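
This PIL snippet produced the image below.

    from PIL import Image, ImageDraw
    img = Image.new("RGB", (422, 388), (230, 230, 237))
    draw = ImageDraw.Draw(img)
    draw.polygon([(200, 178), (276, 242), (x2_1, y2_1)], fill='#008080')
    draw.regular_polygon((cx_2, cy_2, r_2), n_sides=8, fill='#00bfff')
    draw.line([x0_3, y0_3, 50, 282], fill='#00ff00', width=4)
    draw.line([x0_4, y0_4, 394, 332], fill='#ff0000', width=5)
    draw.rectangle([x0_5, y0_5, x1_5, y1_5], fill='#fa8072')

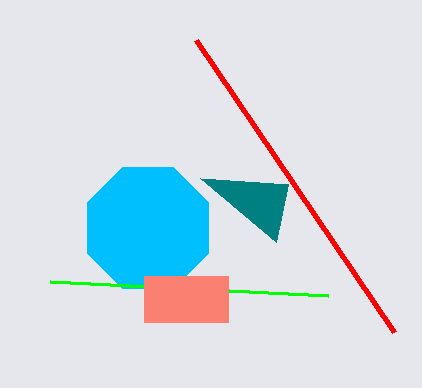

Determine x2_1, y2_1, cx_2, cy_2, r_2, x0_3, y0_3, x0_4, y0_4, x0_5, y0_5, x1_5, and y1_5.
x2_1 = 288, y2_1 = 184, cx_2 = 148, cy_2 = 228, r_2 = 66, x0_3 = 328, y0_3 = 296, x0_4 = 196, y0_4 = 40, x0_5 = 144, y0_5 = 276, x1_5 = 228, y1_5 = 322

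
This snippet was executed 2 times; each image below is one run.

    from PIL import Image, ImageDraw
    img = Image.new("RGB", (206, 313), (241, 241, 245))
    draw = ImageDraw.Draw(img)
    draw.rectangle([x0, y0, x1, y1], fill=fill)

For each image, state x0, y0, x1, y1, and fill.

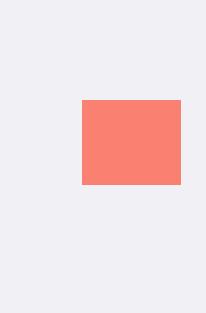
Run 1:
x0 = 82
y0 = 100
x1 = 180
y1 = 184
fill = 'salmon'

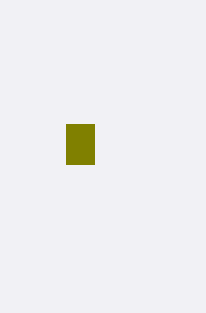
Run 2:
x0 = 66, y0 = 124, x1 = 94, y1 = 164, fill = 'olive'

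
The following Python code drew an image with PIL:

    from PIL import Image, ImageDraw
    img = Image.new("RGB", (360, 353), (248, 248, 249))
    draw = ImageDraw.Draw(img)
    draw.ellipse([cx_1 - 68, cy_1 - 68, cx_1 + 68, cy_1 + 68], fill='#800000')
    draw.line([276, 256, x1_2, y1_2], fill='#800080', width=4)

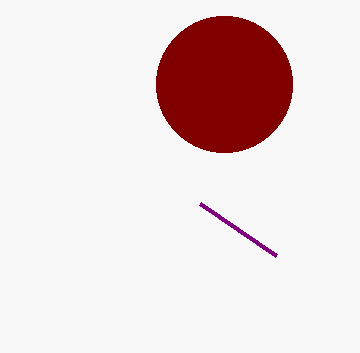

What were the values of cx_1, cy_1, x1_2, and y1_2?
cx_1 = 224
cy_1 = 84
x1_2 = 200
y1_2 = 204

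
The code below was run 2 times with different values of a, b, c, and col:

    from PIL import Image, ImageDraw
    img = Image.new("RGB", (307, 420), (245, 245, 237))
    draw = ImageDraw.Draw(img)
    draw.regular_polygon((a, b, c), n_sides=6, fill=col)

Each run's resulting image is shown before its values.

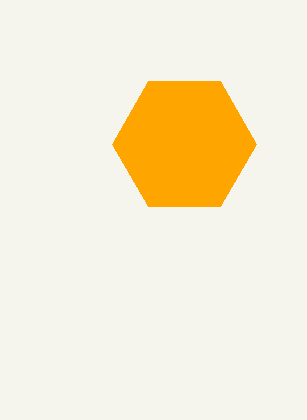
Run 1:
a = 184; b = 144; c = 72; col = 'orange'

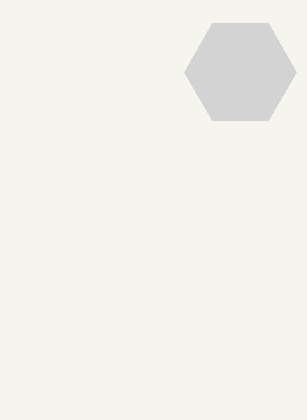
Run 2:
a = 240; b = 72; c = 56; col = 'lightgray'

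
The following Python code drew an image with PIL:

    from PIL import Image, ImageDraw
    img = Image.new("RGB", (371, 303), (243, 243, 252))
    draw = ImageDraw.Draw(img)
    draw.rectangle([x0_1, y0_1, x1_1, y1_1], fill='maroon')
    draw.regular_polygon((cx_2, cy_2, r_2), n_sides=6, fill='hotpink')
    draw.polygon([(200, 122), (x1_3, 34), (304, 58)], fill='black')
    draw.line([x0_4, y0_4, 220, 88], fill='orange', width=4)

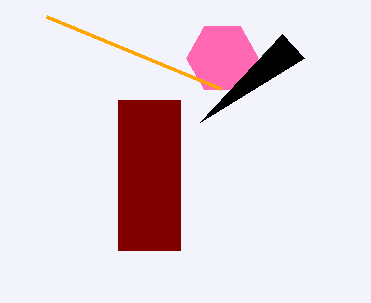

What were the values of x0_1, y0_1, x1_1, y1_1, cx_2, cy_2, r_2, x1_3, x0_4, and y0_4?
x0_1 = 118
y0_1 = 100
x1_1 = 180
y1_1 = 250
cx_2 = 222
cy_2 = 58
r_2 = 36
x1_3 = 282
x0_4 = 46
y0_4 = 16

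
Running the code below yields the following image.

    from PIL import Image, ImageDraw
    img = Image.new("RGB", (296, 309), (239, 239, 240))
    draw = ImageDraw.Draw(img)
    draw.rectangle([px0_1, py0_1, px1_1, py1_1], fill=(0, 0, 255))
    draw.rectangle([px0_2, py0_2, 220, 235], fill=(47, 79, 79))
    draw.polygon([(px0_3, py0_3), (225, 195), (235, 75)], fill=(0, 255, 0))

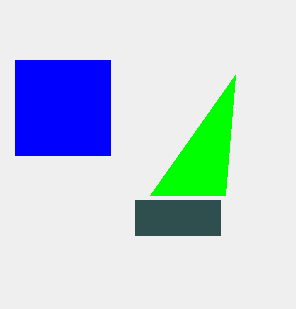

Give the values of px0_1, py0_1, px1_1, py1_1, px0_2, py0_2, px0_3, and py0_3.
px0_1 = 15
py0_1 = 60
px1_1 = 110
py1_1 = 155
px0_2 = 135
py0_2 = 200
px0_3 = 150
py0_3 = 195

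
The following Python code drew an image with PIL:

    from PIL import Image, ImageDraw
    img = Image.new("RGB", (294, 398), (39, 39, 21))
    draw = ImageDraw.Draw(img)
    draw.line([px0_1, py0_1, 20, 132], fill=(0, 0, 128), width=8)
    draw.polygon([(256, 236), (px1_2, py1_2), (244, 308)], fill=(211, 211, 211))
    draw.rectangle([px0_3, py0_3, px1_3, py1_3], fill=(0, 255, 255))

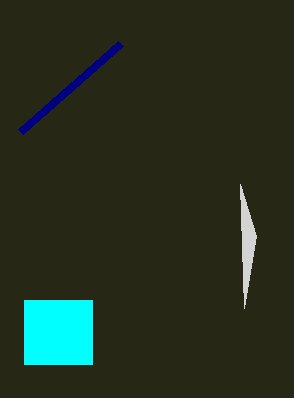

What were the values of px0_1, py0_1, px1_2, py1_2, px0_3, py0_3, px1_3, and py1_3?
px0_1 = 120; py0_1 = 44; px1_2 = 240; py1_2 = 184; px0_3 = 24; py0_3 = 300; px1_3 = 92; py1_3 = 364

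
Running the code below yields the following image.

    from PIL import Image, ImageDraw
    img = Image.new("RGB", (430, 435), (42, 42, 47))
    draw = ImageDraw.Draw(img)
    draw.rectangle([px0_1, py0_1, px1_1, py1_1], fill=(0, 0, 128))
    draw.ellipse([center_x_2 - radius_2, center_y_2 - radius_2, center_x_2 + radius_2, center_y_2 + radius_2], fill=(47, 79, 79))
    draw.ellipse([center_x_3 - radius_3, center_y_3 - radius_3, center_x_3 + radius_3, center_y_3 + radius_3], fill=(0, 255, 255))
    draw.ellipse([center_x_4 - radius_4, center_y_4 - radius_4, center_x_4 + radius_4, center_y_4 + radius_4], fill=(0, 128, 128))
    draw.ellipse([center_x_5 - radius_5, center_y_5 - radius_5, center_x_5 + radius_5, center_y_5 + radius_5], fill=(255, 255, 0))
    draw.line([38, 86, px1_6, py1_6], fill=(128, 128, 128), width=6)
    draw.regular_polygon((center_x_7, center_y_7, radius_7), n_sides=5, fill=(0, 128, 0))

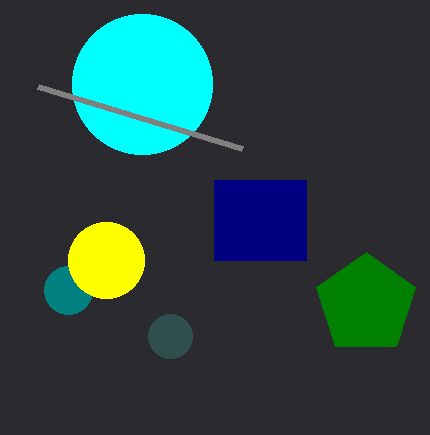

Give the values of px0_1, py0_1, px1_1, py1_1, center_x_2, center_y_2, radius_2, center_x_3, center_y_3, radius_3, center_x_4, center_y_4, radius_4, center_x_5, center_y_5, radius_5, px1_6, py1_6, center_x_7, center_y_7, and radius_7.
px0_1 = 214; py0_1 = 180; px1_1 = 306; py1_1 = 260; center_x_2 = 170; center_y_2 = 336; radius_2 = 22; center_x_3 = 142; center_y_3 = 84; radius_3 = 70; center_x_4 = 68; center_y_4 = 290; radius_4 = 24; center_x_5 = 106; center_y_5 = 260; radius_5 = 38; px1_6 = 242; py1_6 = 148; center_x_7 = 366; center_y_7 = 304; radius_7 = 52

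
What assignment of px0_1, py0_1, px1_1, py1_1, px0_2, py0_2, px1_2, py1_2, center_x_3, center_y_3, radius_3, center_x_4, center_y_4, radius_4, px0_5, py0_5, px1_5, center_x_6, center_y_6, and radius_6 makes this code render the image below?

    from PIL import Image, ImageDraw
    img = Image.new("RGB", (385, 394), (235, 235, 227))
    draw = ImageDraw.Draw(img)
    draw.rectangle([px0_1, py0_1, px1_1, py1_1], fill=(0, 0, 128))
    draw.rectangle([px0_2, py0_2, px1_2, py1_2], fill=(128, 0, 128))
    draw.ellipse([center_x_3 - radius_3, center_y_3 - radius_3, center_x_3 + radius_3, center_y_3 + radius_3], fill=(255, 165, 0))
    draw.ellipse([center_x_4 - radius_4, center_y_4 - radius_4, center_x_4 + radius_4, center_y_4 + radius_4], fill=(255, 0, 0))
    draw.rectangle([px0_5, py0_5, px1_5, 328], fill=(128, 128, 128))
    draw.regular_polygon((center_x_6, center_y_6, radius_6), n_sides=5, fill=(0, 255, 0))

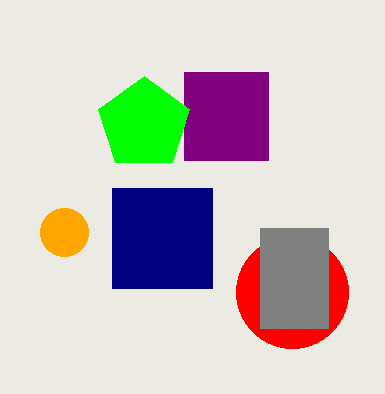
px0_1 = 112
py0_1 = 188
px1_1 = 212
py1_1 = 288
px0_2 = 184
py0_2 = 72
px1_2 = 268
py1_2 = 160
center_x_3 = 64
center_y_3 = 232
radius_3 = 24
center_x_4 = 292
center_y_4 = 292
radius_4 = 56
px0_5 = 260
py0_5 = 228
px1_5 = 328
center_x_6 = 144
center_y_6 = 124
radius_6 = 48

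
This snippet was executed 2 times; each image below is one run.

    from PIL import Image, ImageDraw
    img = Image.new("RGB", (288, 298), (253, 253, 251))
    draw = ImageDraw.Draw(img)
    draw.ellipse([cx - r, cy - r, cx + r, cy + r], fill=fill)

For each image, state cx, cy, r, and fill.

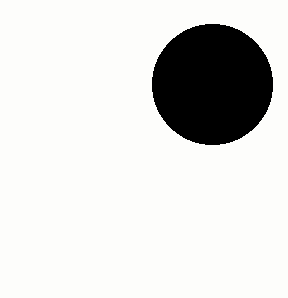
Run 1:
cx = 212
cy = 84
r = 60
fill = 'black'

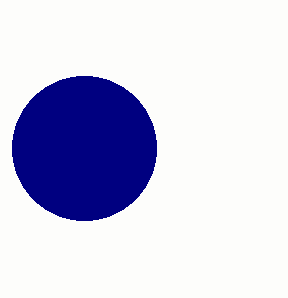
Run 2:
cx = 84, cy = 148, r = 72, fill = 'navy'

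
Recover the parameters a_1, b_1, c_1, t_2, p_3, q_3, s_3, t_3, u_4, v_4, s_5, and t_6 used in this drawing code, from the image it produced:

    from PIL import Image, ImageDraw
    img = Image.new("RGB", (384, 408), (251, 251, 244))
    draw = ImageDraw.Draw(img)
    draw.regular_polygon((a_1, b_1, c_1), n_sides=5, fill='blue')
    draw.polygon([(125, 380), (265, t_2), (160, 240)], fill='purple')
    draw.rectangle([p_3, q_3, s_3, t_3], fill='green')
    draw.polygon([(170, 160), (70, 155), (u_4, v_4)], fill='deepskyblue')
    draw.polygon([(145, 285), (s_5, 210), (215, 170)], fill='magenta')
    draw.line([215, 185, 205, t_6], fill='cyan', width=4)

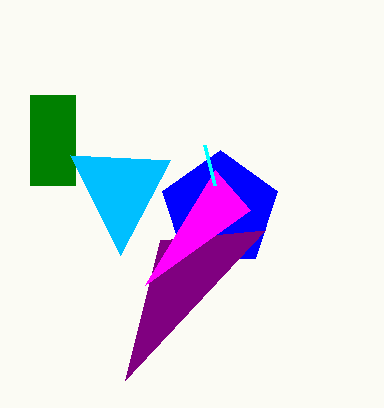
a_1 = 220, b_1 = 210, c_1 = 60, t_2 = 230, p_3 = 30, q_3 = 95, s_3 = 75, t_3 = 185, u_4 = 120, v_4 = 255, s_5 = 250, t_6 = 145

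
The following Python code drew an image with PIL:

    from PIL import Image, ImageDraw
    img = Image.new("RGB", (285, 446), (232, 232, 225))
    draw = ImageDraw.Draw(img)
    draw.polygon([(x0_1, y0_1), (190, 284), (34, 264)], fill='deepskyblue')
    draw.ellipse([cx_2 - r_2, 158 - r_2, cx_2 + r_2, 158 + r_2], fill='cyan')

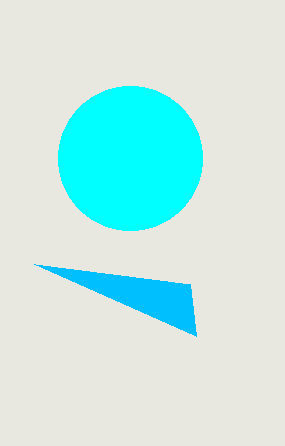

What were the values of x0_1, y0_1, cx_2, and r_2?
x0_1 = 196; y0_1 = 336; cx_2 = 130; r_2 = 72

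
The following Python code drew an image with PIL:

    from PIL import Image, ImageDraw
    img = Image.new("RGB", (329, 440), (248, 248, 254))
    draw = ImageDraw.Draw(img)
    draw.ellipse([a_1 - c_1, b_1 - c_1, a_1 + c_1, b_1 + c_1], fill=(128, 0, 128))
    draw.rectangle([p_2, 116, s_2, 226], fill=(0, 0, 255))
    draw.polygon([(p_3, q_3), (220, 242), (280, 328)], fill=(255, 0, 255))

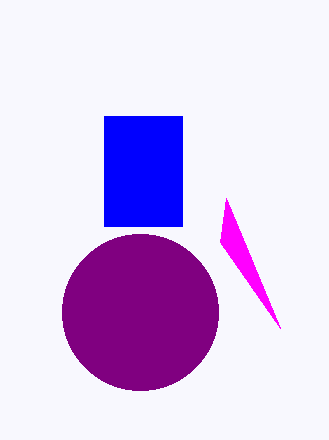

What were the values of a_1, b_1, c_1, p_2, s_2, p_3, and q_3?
a_1 = 140
b_1 = 312
c_1 = 78
p_2 = 104
s_2 = 182
p_3 = 226
q_3 = 198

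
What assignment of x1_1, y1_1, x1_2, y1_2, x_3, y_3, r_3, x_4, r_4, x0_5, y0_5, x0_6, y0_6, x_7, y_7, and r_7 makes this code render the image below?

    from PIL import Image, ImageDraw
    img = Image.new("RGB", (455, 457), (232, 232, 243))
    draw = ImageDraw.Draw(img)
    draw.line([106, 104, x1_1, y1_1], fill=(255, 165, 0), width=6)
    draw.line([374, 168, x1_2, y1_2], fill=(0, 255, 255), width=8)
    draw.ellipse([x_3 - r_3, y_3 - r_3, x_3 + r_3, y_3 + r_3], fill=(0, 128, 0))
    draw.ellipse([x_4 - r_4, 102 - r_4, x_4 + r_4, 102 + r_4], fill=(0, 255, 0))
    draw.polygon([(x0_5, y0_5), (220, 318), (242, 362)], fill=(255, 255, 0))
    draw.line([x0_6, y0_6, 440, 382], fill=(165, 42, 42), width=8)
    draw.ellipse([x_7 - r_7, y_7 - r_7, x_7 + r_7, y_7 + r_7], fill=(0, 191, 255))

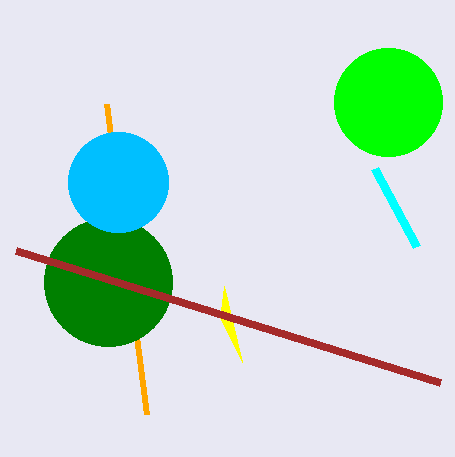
x1_1 = 146; y1_1 = 414; x1_2 = 416; y1_2 = 246; x_3 = 108; y_3 = 282; r_3 = 64; x_4 = 388; r_4 = 54; x0_5 = 224; y0_5 = 286; x0_6 = 16; y0_6 = 250; x_7 = 118; y_7 = 182; r_7 = 50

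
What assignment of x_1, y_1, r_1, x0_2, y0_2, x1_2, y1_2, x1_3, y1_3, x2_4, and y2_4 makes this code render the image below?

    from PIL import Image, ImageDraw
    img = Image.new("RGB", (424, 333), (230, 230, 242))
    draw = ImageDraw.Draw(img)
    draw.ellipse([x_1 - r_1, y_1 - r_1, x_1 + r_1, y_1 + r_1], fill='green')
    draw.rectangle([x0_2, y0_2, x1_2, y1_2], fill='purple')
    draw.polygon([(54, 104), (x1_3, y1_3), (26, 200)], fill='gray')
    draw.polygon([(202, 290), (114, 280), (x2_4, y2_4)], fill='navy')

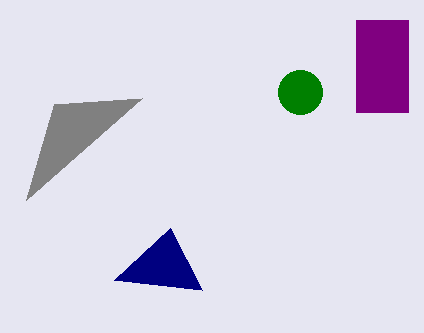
x_1 = 300; y_1 = 92; r_1 = 22; x0_2 = 356; y0_2 = 20; x1_2 = 408; y1_2 = 112; x1_3 = 142; y1_3 = 98; x2_4 = 170; y2_4 = 228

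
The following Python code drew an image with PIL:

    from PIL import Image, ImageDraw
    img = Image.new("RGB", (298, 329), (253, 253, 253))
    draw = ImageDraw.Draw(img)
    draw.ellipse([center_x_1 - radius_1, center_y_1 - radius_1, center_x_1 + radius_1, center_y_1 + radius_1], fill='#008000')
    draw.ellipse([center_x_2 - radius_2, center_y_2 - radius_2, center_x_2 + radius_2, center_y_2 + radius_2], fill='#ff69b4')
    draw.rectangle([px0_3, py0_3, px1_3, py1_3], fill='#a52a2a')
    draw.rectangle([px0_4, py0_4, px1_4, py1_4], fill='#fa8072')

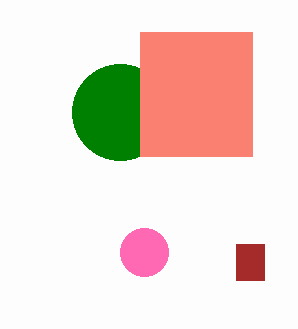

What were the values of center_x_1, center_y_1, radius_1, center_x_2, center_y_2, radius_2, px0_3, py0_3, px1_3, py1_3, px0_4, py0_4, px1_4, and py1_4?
center_x_1 = 120, center_y_1 = 112, radius_1 = 48, center_x_2 = 144, center_y_2 = 252, radius_2 = 24, px0_3 = 236, py0_3 = 244, px1_3 = 264, py1_3 = 280, px0_4 = 140, py0_4 = 32, px1_4 = 252, py1_4 = 156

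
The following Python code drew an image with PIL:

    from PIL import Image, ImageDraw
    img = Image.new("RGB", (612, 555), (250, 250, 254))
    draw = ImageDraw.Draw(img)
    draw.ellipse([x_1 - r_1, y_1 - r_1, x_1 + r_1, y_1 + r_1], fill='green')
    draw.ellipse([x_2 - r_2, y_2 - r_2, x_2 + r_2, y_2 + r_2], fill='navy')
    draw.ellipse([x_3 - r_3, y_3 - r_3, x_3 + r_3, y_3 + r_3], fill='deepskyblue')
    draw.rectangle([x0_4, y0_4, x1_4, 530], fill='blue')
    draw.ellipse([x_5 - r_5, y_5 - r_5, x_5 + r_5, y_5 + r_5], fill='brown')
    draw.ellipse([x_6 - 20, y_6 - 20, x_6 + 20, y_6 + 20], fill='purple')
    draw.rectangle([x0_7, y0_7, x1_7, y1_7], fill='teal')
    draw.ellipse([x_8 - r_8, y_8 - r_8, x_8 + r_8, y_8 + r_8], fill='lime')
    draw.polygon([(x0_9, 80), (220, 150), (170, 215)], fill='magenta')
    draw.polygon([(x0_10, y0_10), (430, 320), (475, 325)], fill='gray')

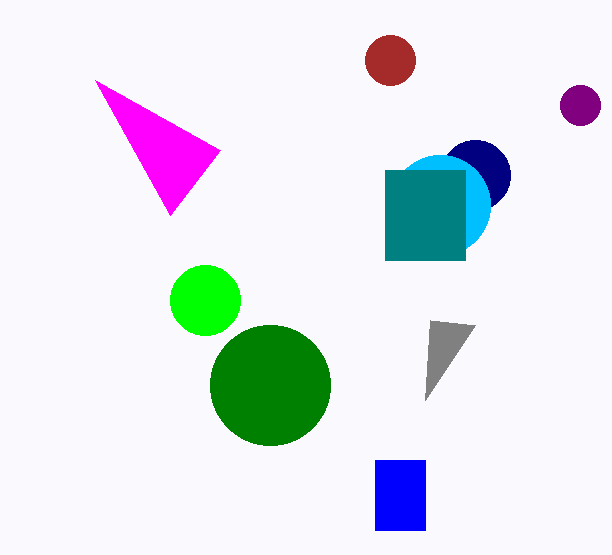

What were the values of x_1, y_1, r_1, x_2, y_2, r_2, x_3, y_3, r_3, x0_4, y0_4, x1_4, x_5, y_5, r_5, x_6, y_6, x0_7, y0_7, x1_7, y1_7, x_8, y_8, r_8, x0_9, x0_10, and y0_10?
x_1 = 270; y_1 = 385; r_1 = 60; x_2 = 475; y_2 = 175; r_2 = 35; x_3 = 440; y_3 = 205; r_3 = 50; x0_4 = 375; y0_4 = 460; x1_4 = 425; x_5 = 390; y_5 = 60; r_5 = 25; x_6 = 580; y_6 = 105; x0_7 = 385; y0_7 = 170; x1_7 = 465; y1_7 = 260; x_8 = 205; y_8 = 300; r_8 = 35; x0_9 = 95; x0_10 = 425; y0_10 = 400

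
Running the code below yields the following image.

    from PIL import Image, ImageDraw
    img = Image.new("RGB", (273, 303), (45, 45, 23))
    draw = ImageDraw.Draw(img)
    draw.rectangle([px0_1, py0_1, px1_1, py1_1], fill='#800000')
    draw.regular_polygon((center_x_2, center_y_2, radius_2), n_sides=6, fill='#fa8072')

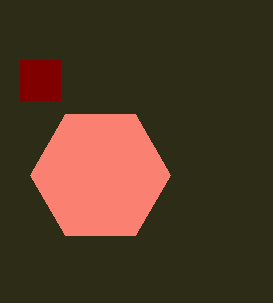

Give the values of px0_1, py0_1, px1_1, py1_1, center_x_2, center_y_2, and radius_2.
px0_1 = 20; py0_1 = 60; px1_1 = 60; py1_1 = 100; center_x_2 = 100; center_y_2 = 175; radius_2 = 70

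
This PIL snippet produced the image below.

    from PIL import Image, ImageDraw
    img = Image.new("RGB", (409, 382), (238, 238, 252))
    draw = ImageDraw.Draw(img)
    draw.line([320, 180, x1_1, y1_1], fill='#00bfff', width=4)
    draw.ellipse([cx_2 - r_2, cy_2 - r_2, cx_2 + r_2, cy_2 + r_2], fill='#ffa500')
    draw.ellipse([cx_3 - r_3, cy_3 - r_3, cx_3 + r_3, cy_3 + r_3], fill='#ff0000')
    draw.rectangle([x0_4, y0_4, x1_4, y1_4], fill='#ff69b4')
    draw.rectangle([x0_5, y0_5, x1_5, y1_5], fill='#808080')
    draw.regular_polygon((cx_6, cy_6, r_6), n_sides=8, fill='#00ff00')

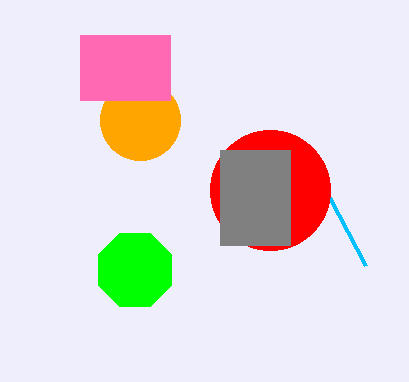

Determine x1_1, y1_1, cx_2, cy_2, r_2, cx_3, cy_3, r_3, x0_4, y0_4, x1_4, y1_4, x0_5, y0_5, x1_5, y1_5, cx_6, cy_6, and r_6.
x1_1 = 365
y1_1 = 265
cx_2 = 140
cy_2 = 120
r_2 = 40
cx_3 = 270
cy_3 = 190
r_3 = 60
x0_4 = 80
y0_4 = 35
x1_4 = 170
y1_4 = 100
x0_5 = 220
y0_5 = 150
x1_5 = 290
y1_5 = 245
cx_6 = 135
cy_6 = 270
r_6 = 40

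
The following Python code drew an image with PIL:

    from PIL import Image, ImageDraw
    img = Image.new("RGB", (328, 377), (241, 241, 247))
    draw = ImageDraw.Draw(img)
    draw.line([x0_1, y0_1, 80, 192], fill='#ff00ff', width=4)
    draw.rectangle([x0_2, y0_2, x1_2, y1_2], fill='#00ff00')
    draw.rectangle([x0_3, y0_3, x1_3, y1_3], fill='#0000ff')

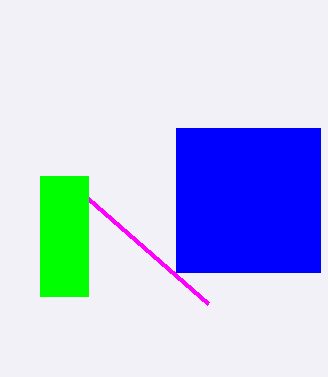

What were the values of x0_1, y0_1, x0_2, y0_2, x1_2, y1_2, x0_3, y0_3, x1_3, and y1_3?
x0_1 = 208, y0_1 = 304, x0_2 = 40, y0_2 = 176, x1_2 = 88, y1_2 = 296, x0_3 = 176, y0_3 = 128, x1_3 = 320, y1_3 = 272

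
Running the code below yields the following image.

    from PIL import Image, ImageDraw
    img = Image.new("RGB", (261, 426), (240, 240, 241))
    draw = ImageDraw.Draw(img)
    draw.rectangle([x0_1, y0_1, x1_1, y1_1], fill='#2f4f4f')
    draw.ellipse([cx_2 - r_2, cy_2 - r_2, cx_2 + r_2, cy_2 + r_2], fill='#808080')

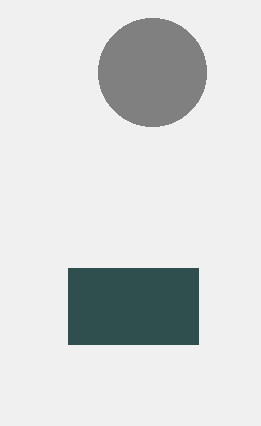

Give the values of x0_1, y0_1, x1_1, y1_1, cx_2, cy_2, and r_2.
x0_1 = 68, y0_1 = 268, x1_1 = 198, y1_1 = 344, cx_2 = 152, cy_2 = 72, r_2 = 54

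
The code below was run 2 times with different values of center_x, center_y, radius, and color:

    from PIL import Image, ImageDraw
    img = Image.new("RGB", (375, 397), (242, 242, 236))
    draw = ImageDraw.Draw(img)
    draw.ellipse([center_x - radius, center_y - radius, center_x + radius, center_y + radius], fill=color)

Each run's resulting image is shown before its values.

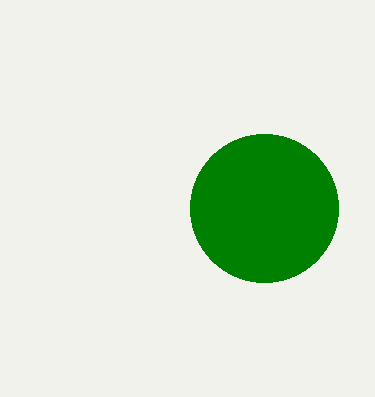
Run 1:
center_x = 264; center_y = 208; radius = 74; color = 'green'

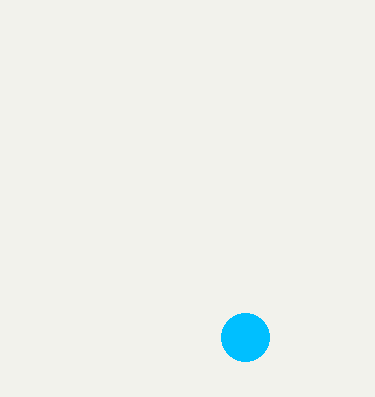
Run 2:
center_x = 245
center_y = 337
radius = 24
color = 'deepskyblue'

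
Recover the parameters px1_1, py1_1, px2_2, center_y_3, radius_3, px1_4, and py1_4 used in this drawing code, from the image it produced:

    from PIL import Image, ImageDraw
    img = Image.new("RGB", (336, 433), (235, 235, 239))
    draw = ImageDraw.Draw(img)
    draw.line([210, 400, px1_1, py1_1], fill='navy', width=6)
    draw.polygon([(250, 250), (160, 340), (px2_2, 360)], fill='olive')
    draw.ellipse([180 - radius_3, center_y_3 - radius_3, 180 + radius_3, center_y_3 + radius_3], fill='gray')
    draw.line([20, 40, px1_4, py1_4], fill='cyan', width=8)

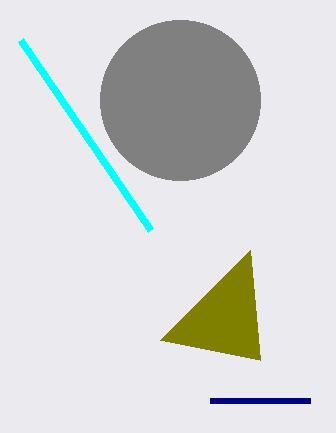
px1_1 = 310
py1_1 = 400
px2_2 = 260
center_y_3 = 100
radius_3 = 80
px1_4 = 150
py1_4 = 230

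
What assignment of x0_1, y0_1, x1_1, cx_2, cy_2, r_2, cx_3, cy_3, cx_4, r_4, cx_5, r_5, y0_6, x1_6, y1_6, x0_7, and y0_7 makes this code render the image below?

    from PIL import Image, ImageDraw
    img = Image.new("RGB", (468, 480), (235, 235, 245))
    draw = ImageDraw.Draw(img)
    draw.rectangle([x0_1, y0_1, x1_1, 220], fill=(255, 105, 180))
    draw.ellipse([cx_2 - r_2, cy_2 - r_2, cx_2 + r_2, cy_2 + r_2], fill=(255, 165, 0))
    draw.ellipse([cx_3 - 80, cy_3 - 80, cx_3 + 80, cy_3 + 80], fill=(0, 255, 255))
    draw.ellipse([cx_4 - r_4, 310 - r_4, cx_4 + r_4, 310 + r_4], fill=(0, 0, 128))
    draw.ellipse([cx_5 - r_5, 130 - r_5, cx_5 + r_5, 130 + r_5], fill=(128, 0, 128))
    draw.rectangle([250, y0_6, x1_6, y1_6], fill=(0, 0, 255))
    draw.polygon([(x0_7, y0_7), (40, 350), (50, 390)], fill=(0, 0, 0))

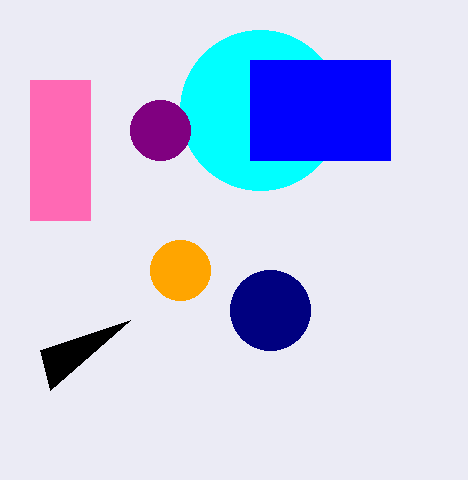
x0_1 = 30, y0_1 = 80, x1_1 = 90, cx_2 = 180, cy_2 = 270, r_2 = 30, cx_3 = 260, cy_3 = 110, cx_4 = 270, r_4 = 40, cx_5 = 160, r_5 = 30, y0_6 = 60, x1_6 = 390, y1_6 = 160, x0_7 = 130, y0_7 = 320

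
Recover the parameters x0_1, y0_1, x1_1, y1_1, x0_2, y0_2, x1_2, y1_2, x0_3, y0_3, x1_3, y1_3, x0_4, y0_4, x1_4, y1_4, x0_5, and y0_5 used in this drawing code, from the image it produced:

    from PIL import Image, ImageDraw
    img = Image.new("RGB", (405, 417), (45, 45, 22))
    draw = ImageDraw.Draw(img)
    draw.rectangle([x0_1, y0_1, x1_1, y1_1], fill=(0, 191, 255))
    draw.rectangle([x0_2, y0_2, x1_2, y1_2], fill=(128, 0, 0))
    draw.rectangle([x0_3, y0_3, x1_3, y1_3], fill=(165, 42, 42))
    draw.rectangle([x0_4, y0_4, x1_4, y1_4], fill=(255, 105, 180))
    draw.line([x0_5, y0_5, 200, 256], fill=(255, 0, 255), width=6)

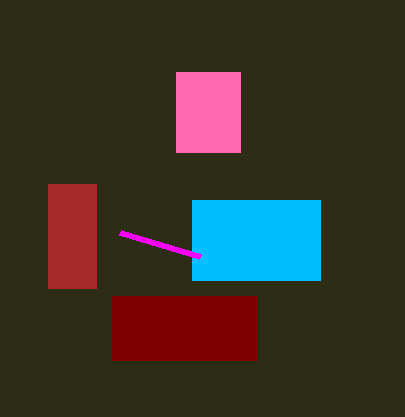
x0_1 = 192, y0_1 = 200, x1_1 = 320, y1_1 = 280, x0_2 = 112, y0_2 = 296, x1_2 = 256, y1_2 = 360, x0_3 = 48, y0_3 = 184, x1_3 = 96, y1_3 = 288, x0_4 = 176, y0_4 = 72, x1_4 = 240, y1_4 = 152, x0_5 = 120, y0_5 = 232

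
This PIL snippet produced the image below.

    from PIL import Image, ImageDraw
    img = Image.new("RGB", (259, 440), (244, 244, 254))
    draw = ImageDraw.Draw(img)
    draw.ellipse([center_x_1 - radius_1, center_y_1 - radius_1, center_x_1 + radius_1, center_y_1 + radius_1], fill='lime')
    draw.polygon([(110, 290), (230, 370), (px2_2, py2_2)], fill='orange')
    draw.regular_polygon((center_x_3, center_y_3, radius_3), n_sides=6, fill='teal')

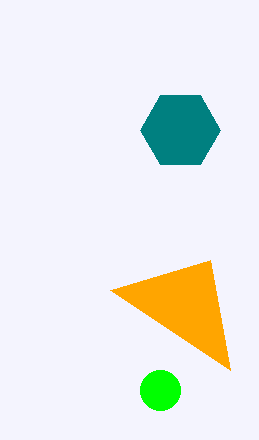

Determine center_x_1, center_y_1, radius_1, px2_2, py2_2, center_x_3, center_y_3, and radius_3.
center_x_1 = 160
center_y_1 = 390
radius_1 = 20
px2_2 = 210
py2_2 = 260
center_x_3 = 180
center_y_3 = 130
radius_3 = 40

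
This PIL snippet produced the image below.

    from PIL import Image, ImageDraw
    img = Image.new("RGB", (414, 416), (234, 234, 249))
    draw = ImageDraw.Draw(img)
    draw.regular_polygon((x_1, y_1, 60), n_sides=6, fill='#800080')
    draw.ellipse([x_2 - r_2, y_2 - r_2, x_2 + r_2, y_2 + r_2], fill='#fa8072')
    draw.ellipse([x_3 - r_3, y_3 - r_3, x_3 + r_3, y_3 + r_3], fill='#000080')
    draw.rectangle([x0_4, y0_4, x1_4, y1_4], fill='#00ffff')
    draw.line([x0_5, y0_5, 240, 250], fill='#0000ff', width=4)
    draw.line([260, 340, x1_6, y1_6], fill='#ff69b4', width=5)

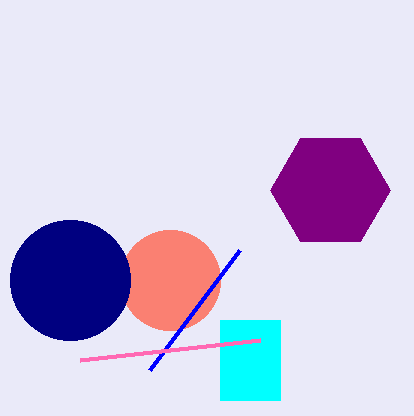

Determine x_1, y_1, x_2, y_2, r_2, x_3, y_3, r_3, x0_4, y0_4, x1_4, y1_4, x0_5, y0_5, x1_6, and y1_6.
x_1 = 330; y_1 = 190; x_2 = 170; y_2 = 280; r_2 = 50; x_3 = 70; y_3 = 280; r_3 = 60; x0_4 = 220; y0_4 = 320; x1_4 = 280; y1_4 = 400; x0_5 = 150; y0_5 = 370; x1_6 = 80; y1_6 = 360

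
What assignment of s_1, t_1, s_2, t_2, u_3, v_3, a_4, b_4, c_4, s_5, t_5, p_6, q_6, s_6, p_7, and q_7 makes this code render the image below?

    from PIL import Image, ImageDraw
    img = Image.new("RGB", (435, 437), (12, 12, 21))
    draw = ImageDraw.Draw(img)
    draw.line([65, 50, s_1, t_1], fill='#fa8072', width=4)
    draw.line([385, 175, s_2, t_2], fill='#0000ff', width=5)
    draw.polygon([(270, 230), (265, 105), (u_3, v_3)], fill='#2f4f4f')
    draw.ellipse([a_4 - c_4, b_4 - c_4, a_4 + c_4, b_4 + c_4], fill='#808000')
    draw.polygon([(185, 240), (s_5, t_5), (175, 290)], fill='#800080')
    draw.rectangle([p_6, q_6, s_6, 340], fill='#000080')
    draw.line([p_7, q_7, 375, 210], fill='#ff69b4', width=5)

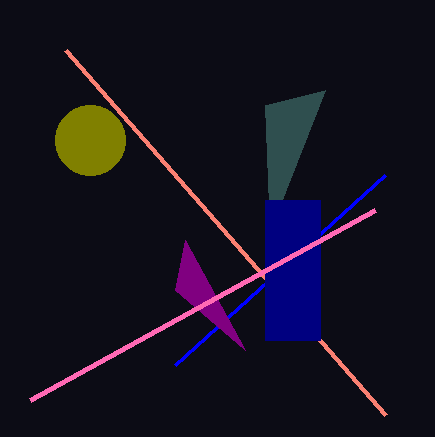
s_1 = 385, t_1 = 415, s_2 = 175, t_2 = 365, u_3 = 325, v_3 = 90, a_4 = 90, b_4 = 140, c_4 = 35, s_5 = 245, t_5 = 350, p_6 = 265, q_6 = 200, s_6 = 320, p_7 = 30, q_7 = 400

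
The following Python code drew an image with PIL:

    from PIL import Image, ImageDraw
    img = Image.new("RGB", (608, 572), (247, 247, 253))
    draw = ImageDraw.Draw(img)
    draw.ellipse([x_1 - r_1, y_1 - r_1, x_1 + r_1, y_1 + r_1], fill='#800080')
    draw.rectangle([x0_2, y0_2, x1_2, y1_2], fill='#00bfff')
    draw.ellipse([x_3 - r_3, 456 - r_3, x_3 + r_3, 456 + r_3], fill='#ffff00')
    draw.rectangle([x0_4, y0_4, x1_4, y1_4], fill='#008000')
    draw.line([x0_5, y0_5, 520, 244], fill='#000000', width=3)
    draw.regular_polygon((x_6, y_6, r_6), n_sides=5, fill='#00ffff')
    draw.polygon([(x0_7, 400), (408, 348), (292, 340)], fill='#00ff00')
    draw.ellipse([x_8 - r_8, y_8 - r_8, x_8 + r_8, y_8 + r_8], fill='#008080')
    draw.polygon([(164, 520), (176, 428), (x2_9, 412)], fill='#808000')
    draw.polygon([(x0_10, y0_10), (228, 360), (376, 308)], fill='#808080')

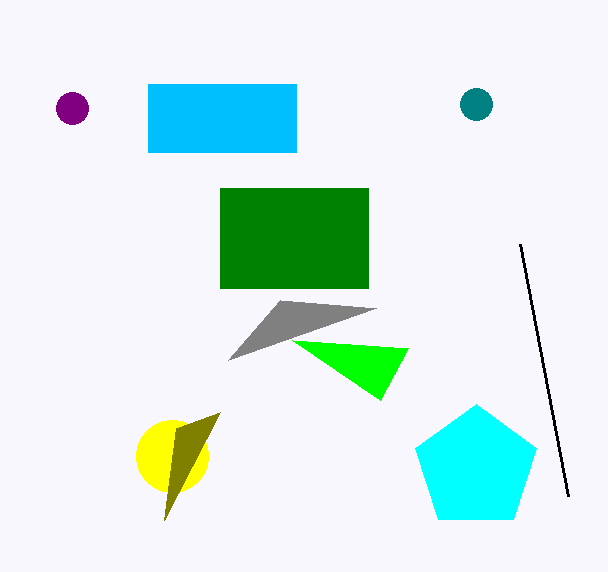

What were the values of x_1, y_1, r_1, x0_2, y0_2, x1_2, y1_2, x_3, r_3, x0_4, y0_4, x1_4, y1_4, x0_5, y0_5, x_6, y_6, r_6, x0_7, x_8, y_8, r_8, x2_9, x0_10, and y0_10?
x_1 = 72; y_1 = 108; r_1 = 16; x0_2 = 148; y0_2 = 84; x1_2 = 296; y1_2 = 152; x_3 = 172; r_3 = 36; x0_4 = 220; y0_4 = 188; x1_4 = 368; y1_4 = 288; x0_5 = 568; y0_5 = 496; x_6 = 476; y_6 = 468; r_6 = 64; x0_7 = 380; x_8 = 476; y_8 = 104; r_8 = 16; x2_9 = 220; x0_10 = 280; y0_10 = 300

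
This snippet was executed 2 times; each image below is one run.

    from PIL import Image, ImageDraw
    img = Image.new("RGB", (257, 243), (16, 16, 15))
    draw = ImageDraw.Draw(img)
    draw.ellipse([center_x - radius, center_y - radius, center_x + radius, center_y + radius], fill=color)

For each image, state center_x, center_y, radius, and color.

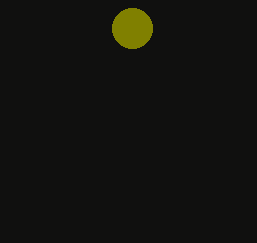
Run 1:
center_x = 132; center_y = 28; radius = 20; color = 'olive'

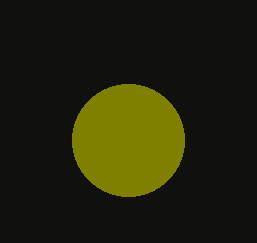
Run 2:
center_x = 128, center_y = 140, radius = 56, color = 'olive'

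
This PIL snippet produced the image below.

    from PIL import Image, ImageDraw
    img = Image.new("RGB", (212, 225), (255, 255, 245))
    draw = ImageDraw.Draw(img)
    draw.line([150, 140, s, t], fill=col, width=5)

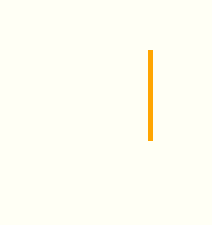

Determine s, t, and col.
s = 150
t = 50
col = 'orange'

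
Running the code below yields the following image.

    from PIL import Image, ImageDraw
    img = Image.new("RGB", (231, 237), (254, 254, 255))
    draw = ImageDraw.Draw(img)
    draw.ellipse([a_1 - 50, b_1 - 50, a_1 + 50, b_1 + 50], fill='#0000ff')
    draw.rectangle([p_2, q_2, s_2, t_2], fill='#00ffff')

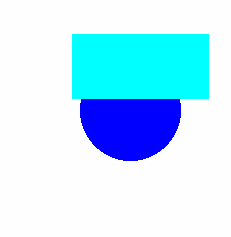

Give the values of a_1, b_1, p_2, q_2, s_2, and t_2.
a_1 = 130; b_1 = 110; p_2 = 72; q_2 = 34; s_2 = 208; t_2 = 98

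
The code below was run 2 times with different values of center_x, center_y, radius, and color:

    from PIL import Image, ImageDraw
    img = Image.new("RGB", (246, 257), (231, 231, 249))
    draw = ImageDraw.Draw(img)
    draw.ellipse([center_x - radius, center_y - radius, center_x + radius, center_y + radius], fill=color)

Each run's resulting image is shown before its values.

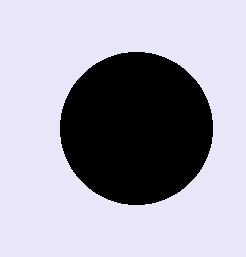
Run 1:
center_x = 136
center_y = 128
radius = 76
color = 'black'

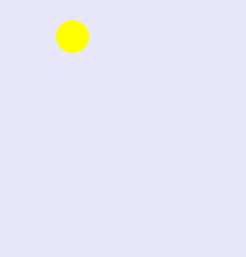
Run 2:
center_x = 72; center_y = 36; radius = 16; color = 'yellow'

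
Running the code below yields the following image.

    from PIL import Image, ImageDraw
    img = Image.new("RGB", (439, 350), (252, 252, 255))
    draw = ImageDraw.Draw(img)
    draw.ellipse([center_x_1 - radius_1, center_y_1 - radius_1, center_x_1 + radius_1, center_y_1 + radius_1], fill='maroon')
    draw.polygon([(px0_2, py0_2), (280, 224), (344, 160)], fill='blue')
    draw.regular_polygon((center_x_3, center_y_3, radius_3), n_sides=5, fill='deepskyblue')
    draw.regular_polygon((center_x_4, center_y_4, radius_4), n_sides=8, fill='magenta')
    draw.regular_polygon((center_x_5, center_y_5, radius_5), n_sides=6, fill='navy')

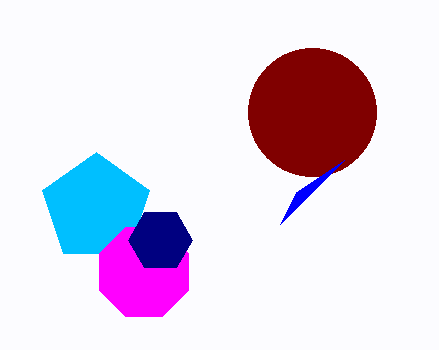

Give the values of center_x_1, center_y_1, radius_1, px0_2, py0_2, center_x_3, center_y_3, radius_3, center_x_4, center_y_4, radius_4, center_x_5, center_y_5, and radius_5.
center_x_1 = 312, center_y_1 = 112, radius_1 = 64, px0_2 = 296, py0_2 = 192, center_x_3 = 96, center_y_3 = 208, radius_3 = 56, center_x_4 = 144, center_y_4 = 272, radius_4 = 48, center_x_5 = 160, center_y_5 = 240, radius_5 = 32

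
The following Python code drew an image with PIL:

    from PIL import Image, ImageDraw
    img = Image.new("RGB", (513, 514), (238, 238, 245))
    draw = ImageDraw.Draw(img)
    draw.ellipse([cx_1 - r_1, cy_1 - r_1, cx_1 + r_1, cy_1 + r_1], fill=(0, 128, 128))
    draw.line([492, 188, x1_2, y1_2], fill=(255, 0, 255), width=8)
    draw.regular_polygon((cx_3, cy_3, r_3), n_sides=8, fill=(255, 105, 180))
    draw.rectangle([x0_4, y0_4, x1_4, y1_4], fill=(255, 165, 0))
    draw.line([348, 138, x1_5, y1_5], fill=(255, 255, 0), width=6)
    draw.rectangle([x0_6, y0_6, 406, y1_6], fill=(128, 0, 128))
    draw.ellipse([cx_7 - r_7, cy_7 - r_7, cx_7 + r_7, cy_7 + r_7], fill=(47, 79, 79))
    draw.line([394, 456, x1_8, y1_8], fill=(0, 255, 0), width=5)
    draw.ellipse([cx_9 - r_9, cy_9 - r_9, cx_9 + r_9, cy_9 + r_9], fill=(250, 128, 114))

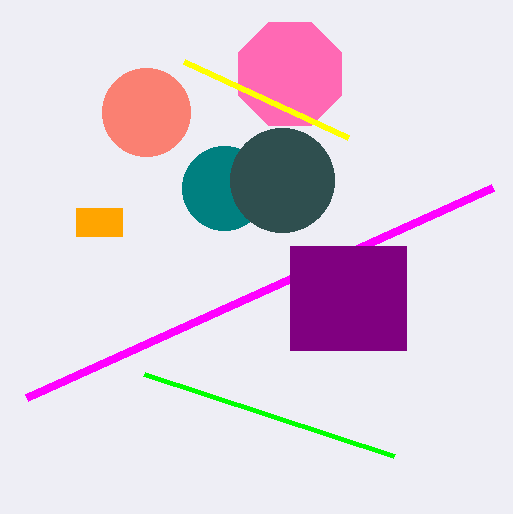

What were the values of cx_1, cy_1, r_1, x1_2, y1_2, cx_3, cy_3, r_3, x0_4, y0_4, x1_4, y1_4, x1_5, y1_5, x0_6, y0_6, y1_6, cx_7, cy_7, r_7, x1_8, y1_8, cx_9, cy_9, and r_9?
cx_1 = 224; cy_1 = 188; r_1 = 42; x1_2 = 26; y1_2 = 398; cx_3 = 290; cy_3 = 74; r_3 = 56; x0_4 = 76; y0_4 = 208; x1_4 = 122; y1_4 = 236; x1_5 = 184; y1_5 = 62; x0_6 = 290; y0_6 = 246; y1_6 = 350; cx_7 = 282; cy_7 = 180; r_7 = 52; x1_8 = 144; y1_8 = 374; cx_9 = 146; cy_9 = 112; r_9 = 44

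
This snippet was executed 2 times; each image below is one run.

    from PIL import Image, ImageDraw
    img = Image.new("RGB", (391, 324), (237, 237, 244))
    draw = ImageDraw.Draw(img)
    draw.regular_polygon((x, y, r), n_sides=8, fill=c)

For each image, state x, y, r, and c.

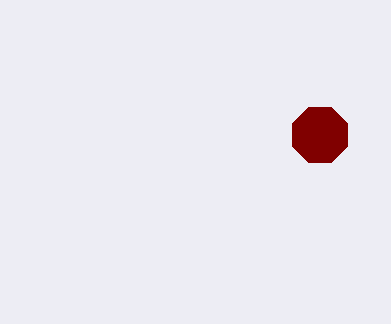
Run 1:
x = 320, y = 135, r = 30, c = 'maroon'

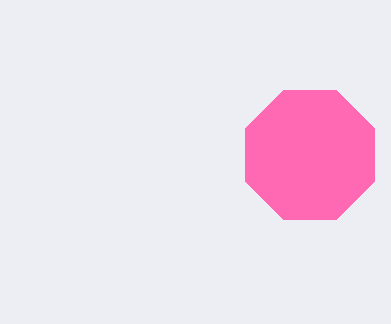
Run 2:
x = 310; y = 155; r = 70; c = 'hotpink'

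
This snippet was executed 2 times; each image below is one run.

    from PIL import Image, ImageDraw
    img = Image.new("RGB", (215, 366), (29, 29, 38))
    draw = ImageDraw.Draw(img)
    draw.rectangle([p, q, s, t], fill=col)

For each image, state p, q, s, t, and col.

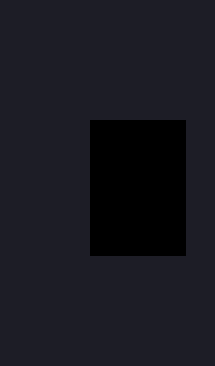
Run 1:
p = 90; q = 120; s = 185; t = 255; col = 'black'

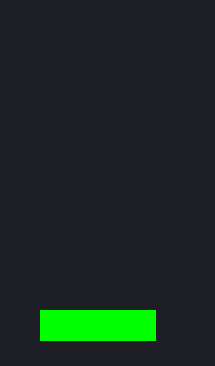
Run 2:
p = 40; q = 310; s = 155; t = 340; col = 'lime'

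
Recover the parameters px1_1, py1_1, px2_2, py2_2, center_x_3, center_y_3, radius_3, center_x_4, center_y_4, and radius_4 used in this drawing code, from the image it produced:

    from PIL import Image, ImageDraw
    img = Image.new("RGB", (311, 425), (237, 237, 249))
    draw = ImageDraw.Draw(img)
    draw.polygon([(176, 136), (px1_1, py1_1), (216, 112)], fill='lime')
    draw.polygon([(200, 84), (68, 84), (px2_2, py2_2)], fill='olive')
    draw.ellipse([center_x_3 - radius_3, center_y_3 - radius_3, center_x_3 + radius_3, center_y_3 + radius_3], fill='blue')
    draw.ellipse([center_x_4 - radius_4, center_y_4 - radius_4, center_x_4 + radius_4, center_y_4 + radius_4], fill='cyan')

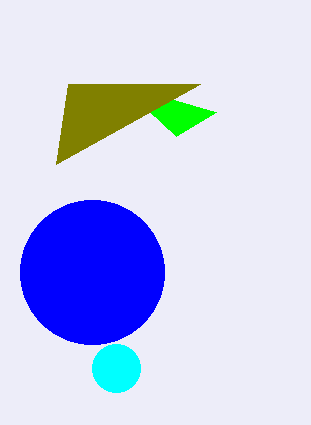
px1_1 = 120, py1_1 = 84, px2_2 = 56, py2_2 = 164, center_x_3 = 92, center_y_3 = 272, radius_3 = 72, center_x_4 = 116, center_y_4 = 368, radius_4 = 24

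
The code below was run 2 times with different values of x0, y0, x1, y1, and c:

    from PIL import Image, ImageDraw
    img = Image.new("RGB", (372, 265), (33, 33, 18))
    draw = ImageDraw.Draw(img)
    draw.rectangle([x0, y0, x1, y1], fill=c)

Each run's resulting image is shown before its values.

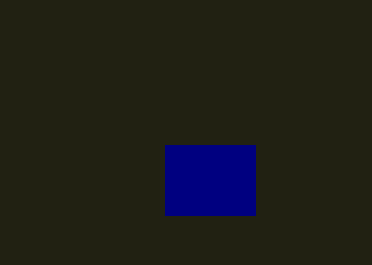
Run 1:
x0 = 165, y0 = 145, x1 = 255, y1 = 215, c = 'navy'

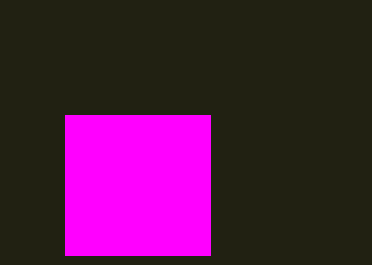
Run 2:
x0 = 65, y0 = 115, x1 = 210, y1 = 255, c = 'magenta'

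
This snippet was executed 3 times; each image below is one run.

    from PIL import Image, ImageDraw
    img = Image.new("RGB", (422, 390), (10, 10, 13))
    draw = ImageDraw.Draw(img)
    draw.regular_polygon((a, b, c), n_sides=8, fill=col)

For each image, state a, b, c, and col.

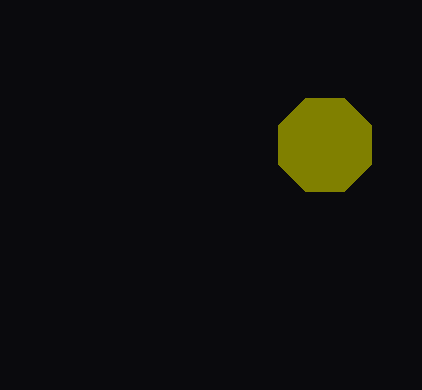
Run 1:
a = 325, b = 145, c = 50, col = 'olive'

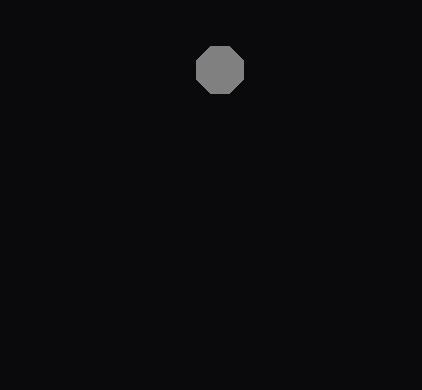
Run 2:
a = 220; b = 70; c = 25; col = 'gray'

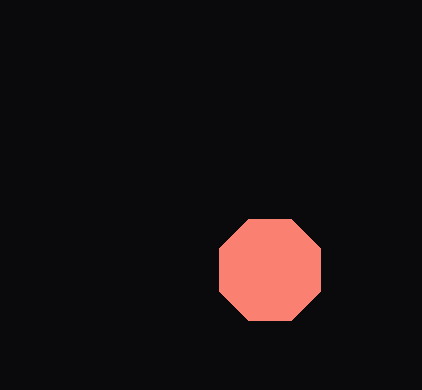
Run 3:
a = 270, b = 270, c = 55, col = 'salmon'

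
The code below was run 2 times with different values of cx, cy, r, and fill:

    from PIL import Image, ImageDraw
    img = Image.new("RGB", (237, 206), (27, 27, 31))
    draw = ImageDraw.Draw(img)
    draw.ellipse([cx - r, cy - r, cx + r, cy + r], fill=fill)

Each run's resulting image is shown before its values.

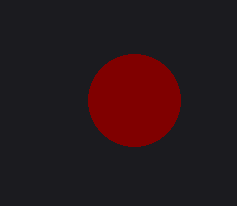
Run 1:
cx = 134; cy = 100; r = 46; fill = 'maroon'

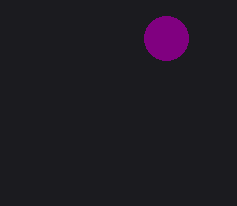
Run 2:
cx = 166
cy = 38
r = 22
fill = 'purple'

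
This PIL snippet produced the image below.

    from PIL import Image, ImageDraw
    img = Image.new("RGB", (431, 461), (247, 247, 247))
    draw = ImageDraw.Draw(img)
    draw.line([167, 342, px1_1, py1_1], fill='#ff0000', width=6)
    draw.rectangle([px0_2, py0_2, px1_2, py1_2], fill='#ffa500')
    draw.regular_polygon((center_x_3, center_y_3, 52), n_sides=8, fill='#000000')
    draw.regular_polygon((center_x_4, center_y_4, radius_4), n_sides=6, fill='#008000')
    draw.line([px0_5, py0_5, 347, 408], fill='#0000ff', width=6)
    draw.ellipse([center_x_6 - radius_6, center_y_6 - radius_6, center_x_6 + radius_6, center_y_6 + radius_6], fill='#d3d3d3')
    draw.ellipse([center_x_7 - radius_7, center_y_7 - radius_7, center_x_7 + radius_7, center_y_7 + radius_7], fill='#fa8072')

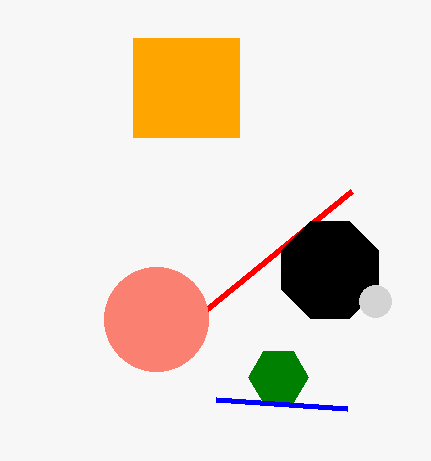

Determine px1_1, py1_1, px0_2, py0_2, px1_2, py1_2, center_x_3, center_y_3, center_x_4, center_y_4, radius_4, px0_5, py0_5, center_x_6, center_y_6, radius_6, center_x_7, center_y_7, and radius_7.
px1_1 = 352
py1_1 = 191
px0_2 = 133
py0_2 = 38
px1_2 = 239
py1_2 = 137
center_x_3 = 330
center_y_3 = 270
center_x_4 = 278
center_y_4 = 377
radius_4 = 30
px0_5 = 216
py0_5 = 399
center_x_6 = 375
center_y_6 = 301
radius_6 = 16
center_x_7 = 156
center_y_7 = 319
radius_7 = 52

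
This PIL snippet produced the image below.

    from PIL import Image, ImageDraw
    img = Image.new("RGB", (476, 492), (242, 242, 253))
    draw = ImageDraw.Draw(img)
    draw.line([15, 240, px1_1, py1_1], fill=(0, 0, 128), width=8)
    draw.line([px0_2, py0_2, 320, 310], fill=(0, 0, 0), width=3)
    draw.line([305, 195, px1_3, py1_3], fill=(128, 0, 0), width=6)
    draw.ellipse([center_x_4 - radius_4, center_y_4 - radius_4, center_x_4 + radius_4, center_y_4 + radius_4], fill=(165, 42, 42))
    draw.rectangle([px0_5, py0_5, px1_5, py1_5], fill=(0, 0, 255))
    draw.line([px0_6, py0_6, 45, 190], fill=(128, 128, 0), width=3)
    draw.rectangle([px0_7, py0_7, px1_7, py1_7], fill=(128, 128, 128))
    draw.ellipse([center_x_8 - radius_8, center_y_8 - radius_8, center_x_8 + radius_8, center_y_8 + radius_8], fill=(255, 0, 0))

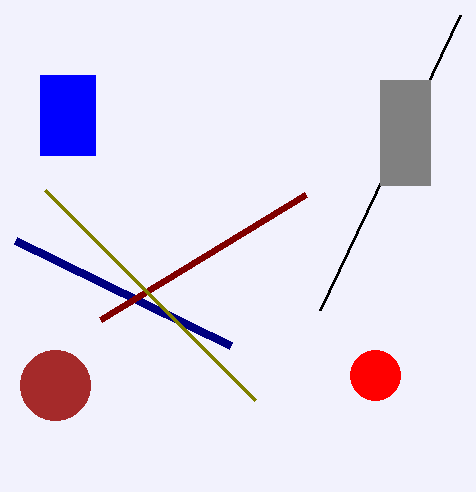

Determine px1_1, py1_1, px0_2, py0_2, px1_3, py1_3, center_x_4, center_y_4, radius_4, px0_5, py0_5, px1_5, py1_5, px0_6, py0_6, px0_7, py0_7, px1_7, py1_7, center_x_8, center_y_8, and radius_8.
px1_1 = 230, py1_1 = 345, px0_2 = 460, py0_2 = 15, px1_3 = 100, py1_3 = 320, center_x_4 = 55, center_y_4 = 385, radius_4 = 35, px0_5 = 40, py0_5 = 75, px1_5 = 95, py1_5 = 155, px0_6 = 255, py0_6 = 400, px0_7 = 380, py0_7 = 80, px1_7 = 430, py1_7 = 185, center_x_8 = 375, center_y_8 = 375, radius_8 = 25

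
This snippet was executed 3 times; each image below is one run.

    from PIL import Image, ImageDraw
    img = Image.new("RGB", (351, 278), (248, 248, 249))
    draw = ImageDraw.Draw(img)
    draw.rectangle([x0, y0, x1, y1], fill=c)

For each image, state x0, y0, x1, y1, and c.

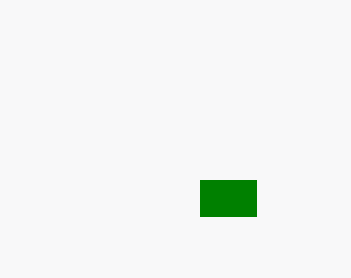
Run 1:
x0 = 200
y0 = 180
x1 = 256
y1 = 216
c = 'green'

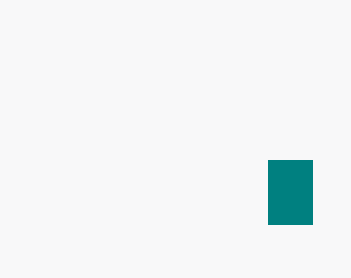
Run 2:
x0 = 268
y0 = 160
x1 = 312
y1 = 224
c = 'teal'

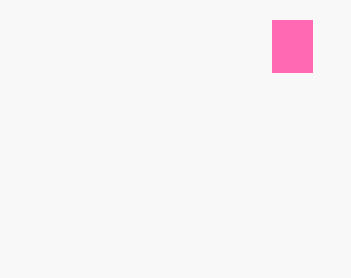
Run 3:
x0 = 272, y0 = 20, x1 = 312, y1 = 72, c = 'hotpink'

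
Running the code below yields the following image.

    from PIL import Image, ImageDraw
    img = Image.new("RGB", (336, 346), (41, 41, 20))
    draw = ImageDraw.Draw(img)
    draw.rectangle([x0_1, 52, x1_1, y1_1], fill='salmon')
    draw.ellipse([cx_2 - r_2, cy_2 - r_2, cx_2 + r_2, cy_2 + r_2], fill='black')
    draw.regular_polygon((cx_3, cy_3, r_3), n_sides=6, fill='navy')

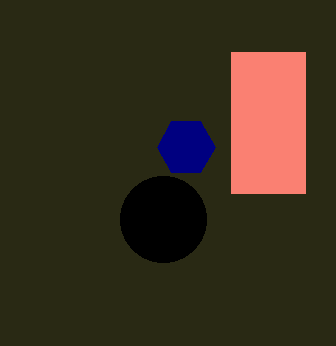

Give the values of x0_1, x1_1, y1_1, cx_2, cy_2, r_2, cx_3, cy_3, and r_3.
x0_1 = 231, x1_1 = 305, y1_1 = 193, cx_2 = 163, cy_2 = 219, r_2 = 43, cx_3 = 186, cy_3 = 147, r_3 = 29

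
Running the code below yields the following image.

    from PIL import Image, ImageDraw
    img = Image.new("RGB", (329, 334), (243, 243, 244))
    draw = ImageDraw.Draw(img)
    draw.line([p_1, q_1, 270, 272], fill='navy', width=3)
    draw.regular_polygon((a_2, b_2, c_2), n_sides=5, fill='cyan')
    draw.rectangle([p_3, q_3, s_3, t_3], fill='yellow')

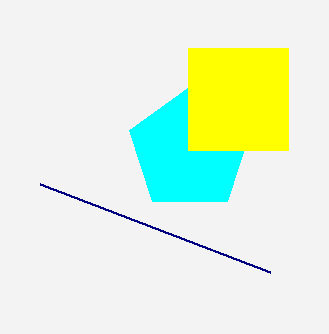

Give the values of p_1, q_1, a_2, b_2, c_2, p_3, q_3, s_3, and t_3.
p_1 = 40
q_1 = 184
a_2 = 190
b_2 = 150
c_2 = 64
p_3 = 188
q_3 = 48
s_3 = 288
t_3 = 150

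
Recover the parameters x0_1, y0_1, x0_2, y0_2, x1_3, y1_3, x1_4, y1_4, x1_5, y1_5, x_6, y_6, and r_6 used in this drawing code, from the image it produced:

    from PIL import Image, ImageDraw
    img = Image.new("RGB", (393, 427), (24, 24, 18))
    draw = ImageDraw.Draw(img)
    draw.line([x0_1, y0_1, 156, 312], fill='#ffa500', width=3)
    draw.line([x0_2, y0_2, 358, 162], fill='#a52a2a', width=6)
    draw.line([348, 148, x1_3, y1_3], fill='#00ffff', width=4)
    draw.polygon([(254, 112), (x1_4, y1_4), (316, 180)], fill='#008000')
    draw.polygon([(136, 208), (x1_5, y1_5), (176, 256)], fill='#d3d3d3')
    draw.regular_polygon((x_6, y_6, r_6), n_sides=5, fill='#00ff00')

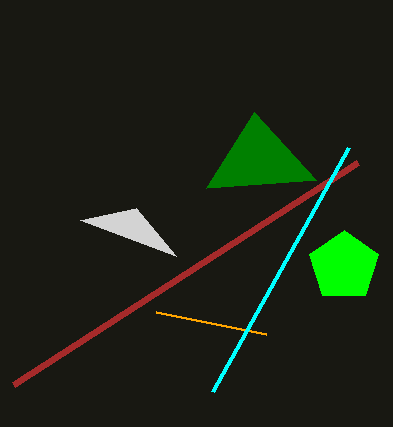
x0_1 = 266
y0_1 = 334
x0_2 = 14
y0_2 = 384
x1_3 = 212
y1_3 = 392
x1_4 = 206
y1_4 = 188
x1_5 = 80
y1_5 = 220
x_6 = 344
y_6 = 266
r_6 = 36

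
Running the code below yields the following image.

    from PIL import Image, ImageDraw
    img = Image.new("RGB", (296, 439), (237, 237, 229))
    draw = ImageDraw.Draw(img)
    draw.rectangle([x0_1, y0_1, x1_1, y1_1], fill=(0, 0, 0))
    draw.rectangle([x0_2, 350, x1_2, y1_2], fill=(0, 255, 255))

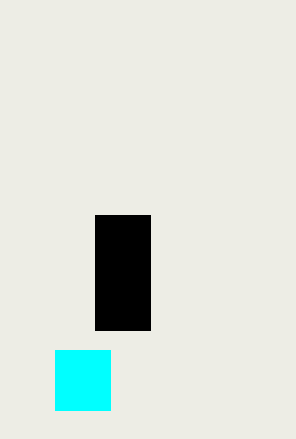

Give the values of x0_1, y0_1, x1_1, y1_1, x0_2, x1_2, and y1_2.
x0_1 = 95; y0_1 = 215; x1_1 = 150; y1_1 = 330; x0_2 = 55; x1_2 = 110; y1_2 = 410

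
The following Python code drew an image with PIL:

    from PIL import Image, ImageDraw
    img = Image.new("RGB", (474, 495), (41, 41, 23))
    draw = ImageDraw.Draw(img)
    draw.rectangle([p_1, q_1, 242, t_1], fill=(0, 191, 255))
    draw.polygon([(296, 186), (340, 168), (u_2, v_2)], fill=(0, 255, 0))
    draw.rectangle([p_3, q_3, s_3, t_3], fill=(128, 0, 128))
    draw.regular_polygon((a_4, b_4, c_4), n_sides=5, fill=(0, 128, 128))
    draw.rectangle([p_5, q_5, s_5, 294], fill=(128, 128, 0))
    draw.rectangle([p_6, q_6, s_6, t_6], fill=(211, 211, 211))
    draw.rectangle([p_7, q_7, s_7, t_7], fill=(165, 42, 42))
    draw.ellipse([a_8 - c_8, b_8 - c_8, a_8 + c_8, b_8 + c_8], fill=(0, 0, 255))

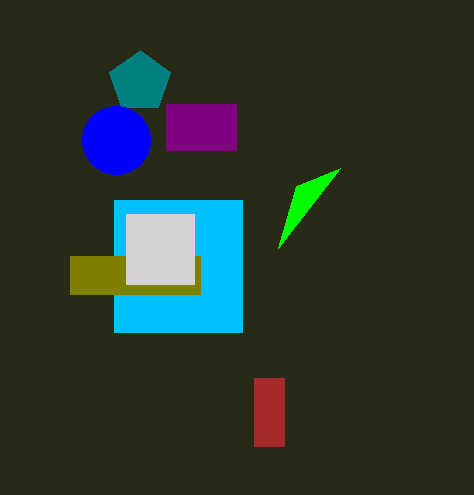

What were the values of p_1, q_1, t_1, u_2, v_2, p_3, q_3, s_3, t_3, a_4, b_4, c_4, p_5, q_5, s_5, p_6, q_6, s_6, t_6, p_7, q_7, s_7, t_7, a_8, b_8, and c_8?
p_1 = 114, q_1 = 200, t_1 = 332, u_2 = 278, v_2 = 248, p_3 = 166, q_3 = 104, s_3 = 236, t_3 = 150, a_4 = 140, b_4 = 82, c_4 = 32, p_5 = 70, q_5 = 256, s_5 = 200, p_6 = 126, q_6 = 214, s_6 = 194, t_6 = 284, p_7 = 254, q_7 = 378, s_7 = 284, t_7 = 446, a_8 = 116, b_8 = 140, c_8 = 34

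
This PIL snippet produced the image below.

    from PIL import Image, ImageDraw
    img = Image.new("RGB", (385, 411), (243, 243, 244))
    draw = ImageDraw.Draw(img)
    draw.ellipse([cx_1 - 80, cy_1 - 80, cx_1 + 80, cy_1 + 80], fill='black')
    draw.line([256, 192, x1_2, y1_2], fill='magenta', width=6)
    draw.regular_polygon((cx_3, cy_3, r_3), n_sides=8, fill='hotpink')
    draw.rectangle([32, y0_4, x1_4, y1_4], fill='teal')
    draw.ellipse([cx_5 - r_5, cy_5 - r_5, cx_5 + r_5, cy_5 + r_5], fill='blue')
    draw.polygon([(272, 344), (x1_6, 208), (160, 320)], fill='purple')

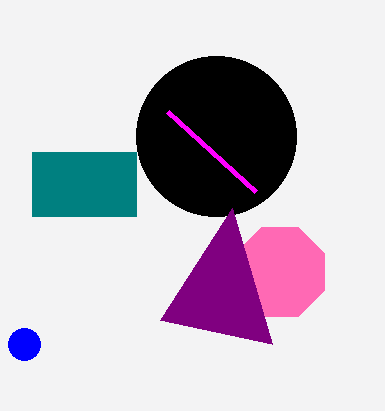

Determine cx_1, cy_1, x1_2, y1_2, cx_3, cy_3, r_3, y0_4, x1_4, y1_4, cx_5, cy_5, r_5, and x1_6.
cx_1 = 216
cy_1 = 136
x1_2 = 168
y1_2 = 112
cx_3 = 280
cy_3 = 272
r_3 = 48
y0_4 = 152
x1_4 = 136
y1_4 = 216
cx_5 = 24
cy_5 = 344
r_5 = 16
x1_6 = 232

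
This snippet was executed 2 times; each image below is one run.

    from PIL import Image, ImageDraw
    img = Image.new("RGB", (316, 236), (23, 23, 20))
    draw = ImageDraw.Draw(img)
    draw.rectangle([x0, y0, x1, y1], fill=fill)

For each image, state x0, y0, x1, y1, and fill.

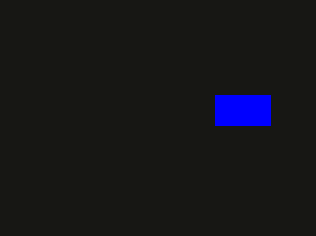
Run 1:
x0 = 215
y0 = 95
x1 = 270
y1 = 125
fill = 'blue'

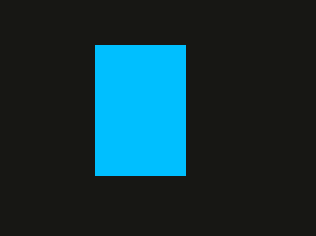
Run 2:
x0 = 95
y0 = 45
x1 = 185
y1 = 175
fill = 'deepskyblue'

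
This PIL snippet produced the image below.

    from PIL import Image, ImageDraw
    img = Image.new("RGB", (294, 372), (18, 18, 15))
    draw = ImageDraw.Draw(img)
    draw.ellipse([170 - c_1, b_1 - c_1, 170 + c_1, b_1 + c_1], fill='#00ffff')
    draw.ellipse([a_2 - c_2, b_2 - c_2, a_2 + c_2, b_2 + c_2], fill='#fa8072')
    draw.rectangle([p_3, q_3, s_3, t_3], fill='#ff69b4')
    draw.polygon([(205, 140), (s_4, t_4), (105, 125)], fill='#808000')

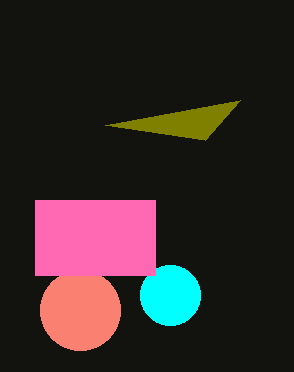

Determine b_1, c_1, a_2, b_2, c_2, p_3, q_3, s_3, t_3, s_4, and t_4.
b_1 = 295
c_1 = 30
a_2 = 80
b_2 = 310
c_2 = 40
p_3 = 35
q_3 = 200
s_3 = 155
t_3 = 275
s_4 = 240
t_4 = 100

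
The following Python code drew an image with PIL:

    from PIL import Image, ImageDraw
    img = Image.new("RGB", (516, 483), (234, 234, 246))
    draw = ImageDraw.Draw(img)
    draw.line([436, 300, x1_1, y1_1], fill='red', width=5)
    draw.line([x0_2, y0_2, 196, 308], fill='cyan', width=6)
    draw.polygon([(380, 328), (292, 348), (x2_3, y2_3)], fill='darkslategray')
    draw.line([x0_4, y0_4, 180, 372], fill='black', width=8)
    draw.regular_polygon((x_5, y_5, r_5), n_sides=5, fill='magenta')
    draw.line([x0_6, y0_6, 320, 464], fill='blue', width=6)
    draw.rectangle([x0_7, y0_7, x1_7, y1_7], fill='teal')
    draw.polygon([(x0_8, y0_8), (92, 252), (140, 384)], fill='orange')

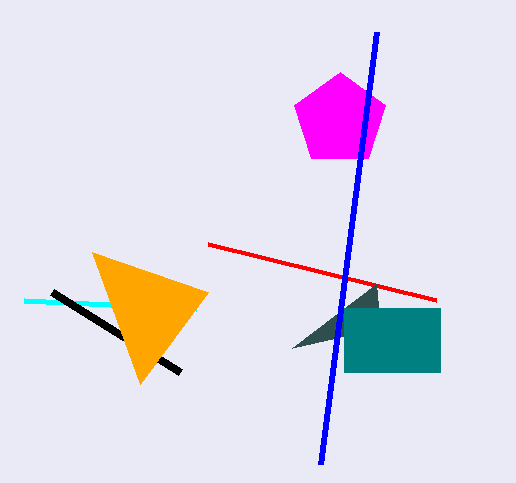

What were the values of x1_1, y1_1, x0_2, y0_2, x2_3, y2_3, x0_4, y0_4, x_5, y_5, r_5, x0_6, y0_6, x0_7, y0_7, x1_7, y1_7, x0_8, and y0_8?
x1_1 = 208; y1_1 = 244; x0_2 = 24; y0_2 = 300; x2_3 = 376; y2_3 = 284; x0_4 = 52; y0_4 = 292; x_5 = 340; y_5 = 120; r_5 = 48; x0_6 = 376; y0_6 = 32; x0_7 = 344; y0_7 = 308; x1_7 = 440; y1_7 = 372; x0_8 = 208; y0_8 = 292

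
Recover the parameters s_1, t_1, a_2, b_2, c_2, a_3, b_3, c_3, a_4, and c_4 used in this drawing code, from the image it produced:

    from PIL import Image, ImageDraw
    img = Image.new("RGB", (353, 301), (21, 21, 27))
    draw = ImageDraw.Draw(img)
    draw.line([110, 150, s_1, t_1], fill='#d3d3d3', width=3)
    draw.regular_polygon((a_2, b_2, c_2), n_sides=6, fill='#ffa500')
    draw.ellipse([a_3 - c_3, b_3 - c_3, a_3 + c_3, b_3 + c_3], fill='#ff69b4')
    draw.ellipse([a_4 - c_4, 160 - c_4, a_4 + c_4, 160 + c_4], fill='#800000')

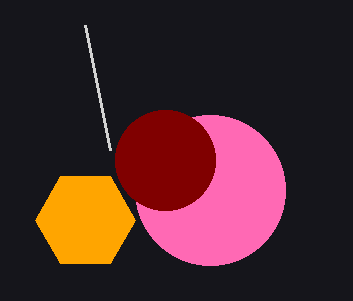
s_1 = 85, t_1 = 25, a_2 = 85, b_2 = 220, c_2 = 50, a_3 = 210, b_3 = 190, c_3 = 75, a_4 = 165, c_4 = 50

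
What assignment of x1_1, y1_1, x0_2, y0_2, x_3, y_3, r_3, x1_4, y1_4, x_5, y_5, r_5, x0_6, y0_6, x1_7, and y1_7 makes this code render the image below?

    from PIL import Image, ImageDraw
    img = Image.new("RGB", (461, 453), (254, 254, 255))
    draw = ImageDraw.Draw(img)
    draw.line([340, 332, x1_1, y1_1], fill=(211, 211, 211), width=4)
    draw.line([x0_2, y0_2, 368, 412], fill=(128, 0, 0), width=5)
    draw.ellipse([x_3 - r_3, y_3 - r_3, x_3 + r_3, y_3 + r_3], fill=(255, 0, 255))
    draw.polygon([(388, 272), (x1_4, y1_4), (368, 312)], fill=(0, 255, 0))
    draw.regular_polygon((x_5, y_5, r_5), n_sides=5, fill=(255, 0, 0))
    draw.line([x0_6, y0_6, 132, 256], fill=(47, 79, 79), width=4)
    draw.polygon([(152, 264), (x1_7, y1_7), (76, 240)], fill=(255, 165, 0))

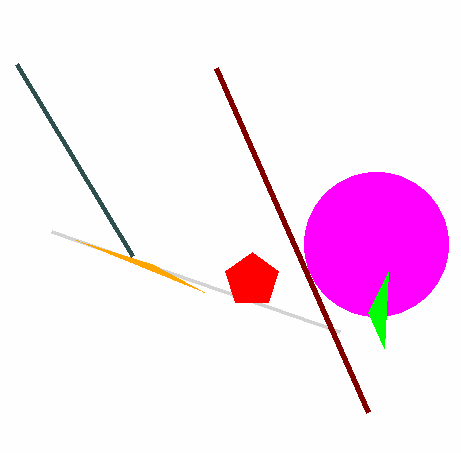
x1_1 = 52; y1_1 = 232; x0_2 = 216; y0_2 = 68; x_3 = 376; y_3 = 244; r_3 = 72; x1_4 = 384; y1_4 = 348; x_5 = 252; y_5 = 280; r_5 = 28; x0_6 = 16; y0_6 = 64; x1_7 = 204; y1_7 = 292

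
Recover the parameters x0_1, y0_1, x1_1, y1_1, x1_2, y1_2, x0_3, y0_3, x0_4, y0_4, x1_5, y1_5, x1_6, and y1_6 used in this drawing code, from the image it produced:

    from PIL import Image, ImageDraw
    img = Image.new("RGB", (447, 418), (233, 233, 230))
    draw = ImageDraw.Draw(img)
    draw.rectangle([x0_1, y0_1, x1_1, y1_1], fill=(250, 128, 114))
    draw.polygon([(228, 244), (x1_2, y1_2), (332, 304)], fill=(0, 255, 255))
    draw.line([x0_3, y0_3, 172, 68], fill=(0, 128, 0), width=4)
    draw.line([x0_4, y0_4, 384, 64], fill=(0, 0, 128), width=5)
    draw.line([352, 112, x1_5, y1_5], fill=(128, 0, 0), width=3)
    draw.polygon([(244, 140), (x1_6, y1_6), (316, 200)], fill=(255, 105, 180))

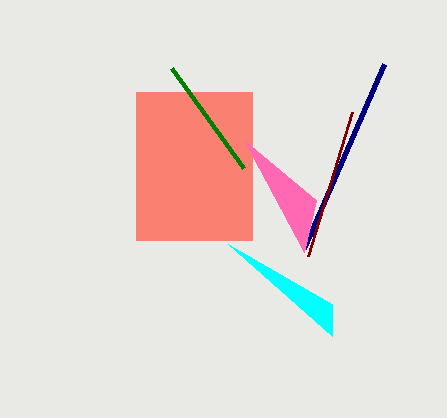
x0_1 = 136; y0_1 = 92; x1_1 = 252; y1_1 = 240; x1_2 = 332; y1_2 = 336; x0_3 = 244; y0_3 = 168; x0_4 = 304; y0_4 = 248; x1_5 = 308; y1_5 = 256; x1_6 = 304; y1_6 = 252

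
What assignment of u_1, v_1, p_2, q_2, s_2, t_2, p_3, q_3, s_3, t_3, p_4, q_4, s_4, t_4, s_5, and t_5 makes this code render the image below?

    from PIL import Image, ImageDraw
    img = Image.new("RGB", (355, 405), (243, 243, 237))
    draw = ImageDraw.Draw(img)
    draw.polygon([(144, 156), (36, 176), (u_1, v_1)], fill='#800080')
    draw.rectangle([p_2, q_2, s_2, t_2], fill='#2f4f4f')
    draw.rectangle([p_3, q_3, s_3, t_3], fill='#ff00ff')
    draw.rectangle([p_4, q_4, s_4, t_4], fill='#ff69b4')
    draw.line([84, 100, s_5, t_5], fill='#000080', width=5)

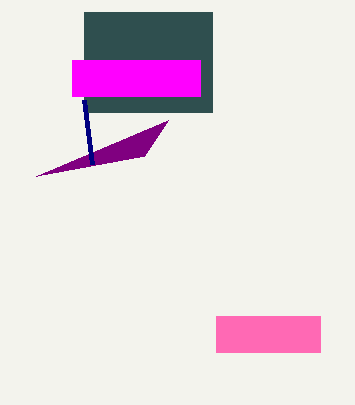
u_1 = 168, v_1 = 120, p_2 = 84, q_2 = 12, s_2 = 212, t_2 = 112, p_3 = 72, q_3 = 60, s_3 = 200, t_3 = 96, p_4 = 216, q_4 = 316, s_4 = 320, t_4 = 352, s_5 = 92, t_5 = 164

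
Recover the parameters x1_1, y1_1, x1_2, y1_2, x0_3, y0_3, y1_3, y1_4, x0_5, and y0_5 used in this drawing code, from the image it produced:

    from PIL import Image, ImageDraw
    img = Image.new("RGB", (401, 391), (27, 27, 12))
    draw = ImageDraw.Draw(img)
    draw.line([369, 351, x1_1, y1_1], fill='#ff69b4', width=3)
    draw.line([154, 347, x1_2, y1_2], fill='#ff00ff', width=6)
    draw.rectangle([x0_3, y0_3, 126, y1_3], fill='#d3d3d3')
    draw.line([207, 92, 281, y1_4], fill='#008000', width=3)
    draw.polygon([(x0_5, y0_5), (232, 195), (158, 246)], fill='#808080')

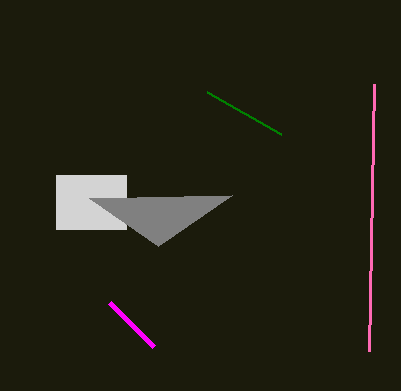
x1_1 = 374; y1_1 = 84; x1_2 = 110; y1_2 = 303; x0_3 = 56; y0_3 = 175; y1_3 = 229; y1_4 = 134; x0_5 = 89; y0_5 = 198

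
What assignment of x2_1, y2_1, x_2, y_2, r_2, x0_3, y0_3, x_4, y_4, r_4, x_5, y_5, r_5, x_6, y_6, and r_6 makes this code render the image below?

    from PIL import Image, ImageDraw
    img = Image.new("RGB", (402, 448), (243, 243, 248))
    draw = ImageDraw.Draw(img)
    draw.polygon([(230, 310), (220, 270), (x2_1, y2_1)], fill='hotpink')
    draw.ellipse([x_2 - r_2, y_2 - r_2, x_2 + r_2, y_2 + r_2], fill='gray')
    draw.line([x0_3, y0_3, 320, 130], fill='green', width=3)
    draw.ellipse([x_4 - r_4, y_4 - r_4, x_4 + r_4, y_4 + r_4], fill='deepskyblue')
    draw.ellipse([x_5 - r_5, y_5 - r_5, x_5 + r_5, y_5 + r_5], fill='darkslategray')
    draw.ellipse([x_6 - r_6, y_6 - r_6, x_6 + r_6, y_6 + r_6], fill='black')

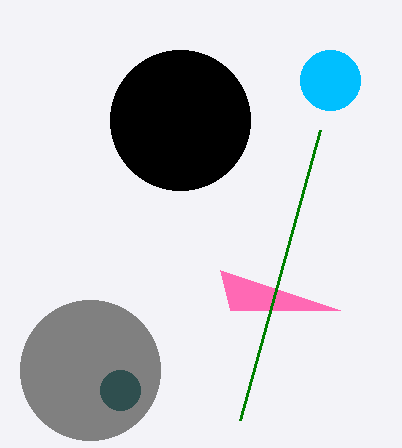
x2_1 = 340, y2_1 = 310, x_2 = 90, y_2 = 370, r_2 = 70, x0_3 = 240, y0_3 = 420, x_4 = 330, y_4 = 80, r_4 = 30, x_5 = 120, y_5 = 390, r_5 = 20, x_6 = 180, y_6 = 120, r_6 = 70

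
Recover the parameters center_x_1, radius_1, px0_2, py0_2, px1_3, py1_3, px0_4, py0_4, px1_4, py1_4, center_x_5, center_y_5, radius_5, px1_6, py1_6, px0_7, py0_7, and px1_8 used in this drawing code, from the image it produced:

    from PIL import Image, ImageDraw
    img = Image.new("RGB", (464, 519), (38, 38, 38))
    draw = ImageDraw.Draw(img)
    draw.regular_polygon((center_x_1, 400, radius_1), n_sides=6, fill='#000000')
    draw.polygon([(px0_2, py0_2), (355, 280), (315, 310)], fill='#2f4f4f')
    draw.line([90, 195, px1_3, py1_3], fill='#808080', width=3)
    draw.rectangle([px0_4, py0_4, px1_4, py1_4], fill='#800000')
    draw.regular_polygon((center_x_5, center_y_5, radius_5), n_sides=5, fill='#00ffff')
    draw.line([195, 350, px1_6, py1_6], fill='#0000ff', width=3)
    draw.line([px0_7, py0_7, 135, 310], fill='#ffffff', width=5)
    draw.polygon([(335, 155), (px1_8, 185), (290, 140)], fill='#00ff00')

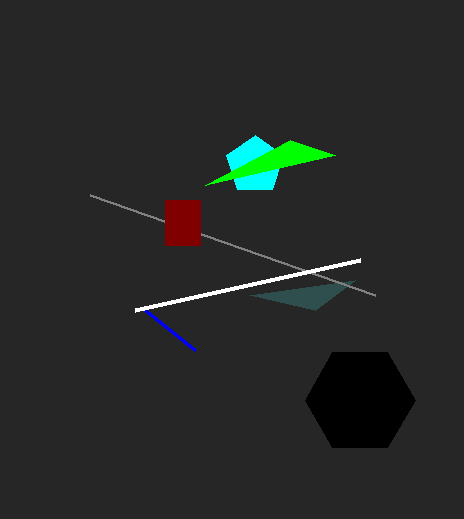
center_x_1 = 360, radius_1 = 55, px0_2 = 250, py0_2 = 295, px1_3 = 375, py1_3 = 295, px0_4 = 165, py0_4 = 200, px1_4 = 200, py1_4 = 245, center_x_5 = 255, center_y_5 = 165, radius_5 = 30, px1_6 = 145, py1_6 = 310, px0_7 = 360, py0_7 = 260, px1_8 = 205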